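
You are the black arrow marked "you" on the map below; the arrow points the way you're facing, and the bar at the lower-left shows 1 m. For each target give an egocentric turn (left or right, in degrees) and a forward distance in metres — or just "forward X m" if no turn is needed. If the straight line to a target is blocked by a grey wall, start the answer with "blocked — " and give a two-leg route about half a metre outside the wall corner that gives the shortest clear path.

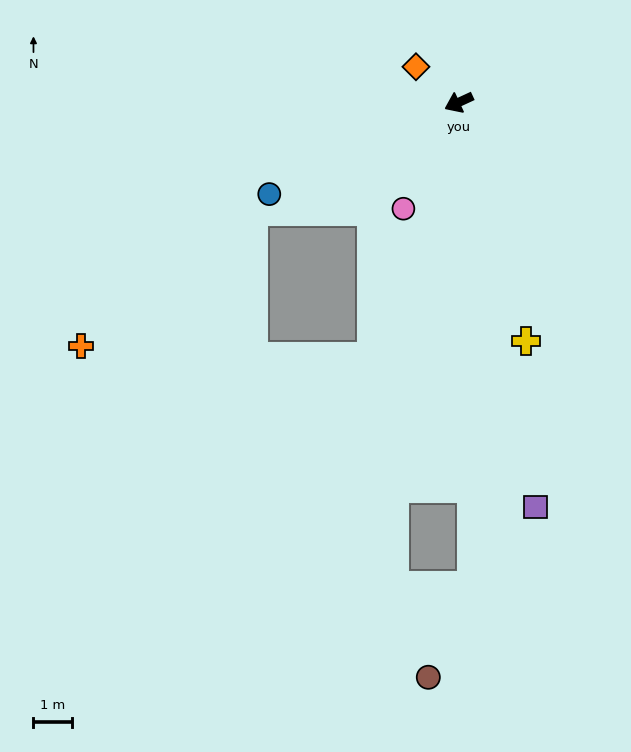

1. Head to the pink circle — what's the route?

turn left 38°, forward 3.1 m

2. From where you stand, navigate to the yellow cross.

turn left 81°, forward 6.5 m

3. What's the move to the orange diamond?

turn right 64°, forward 1.4 m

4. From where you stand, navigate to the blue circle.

forward 5.5 m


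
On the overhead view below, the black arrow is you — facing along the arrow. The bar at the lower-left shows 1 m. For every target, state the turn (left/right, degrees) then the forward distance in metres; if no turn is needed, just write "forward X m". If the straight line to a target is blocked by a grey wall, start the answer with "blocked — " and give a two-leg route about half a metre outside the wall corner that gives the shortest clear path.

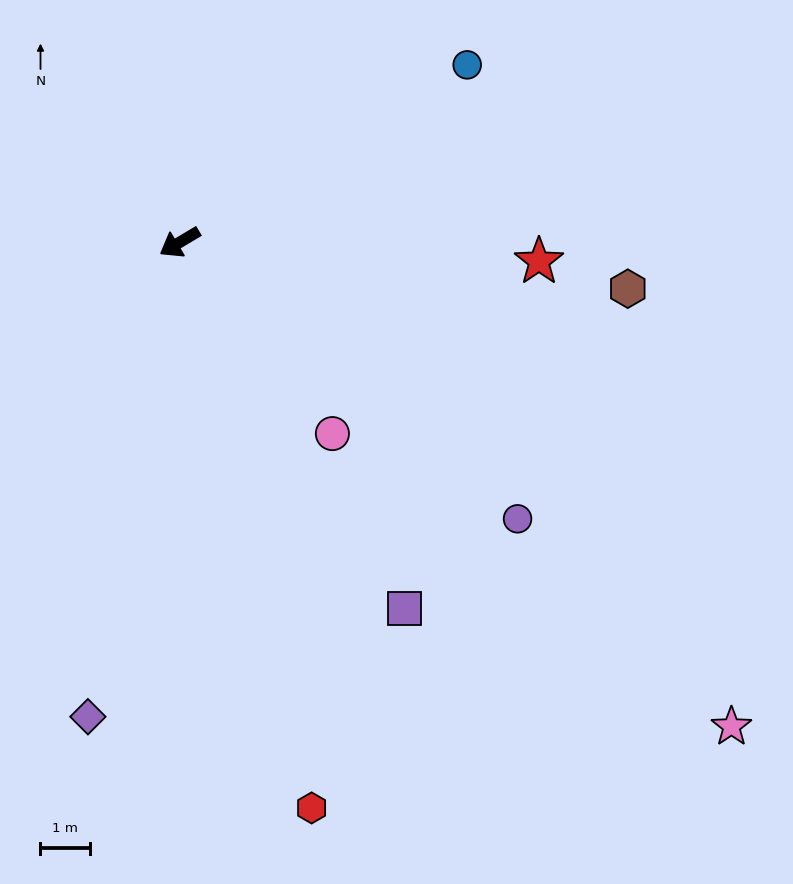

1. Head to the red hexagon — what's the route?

turn left 72°, forward 11.7 m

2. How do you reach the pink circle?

turn left 98°, forward 4.9 m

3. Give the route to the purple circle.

turn left 110°, forward 8.8 m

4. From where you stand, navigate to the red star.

turn left 146°, forward 7.3 m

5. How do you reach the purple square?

turn left 91°, forward 8.7 m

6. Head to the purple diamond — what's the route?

turn left 48°, forward 9.8 m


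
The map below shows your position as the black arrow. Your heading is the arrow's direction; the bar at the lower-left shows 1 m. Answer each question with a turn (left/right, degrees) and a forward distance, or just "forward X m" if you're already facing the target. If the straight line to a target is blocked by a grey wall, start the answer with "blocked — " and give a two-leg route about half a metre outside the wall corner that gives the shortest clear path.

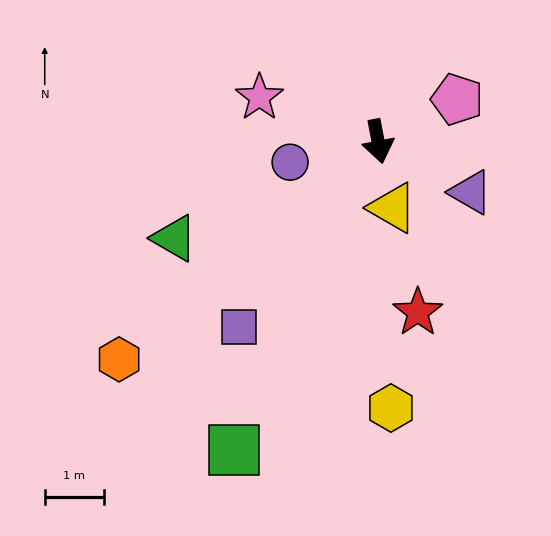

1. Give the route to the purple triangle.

turn left 50°, forward 1.8 m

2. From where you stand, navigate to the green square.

turn right 36°, forward 5.7 m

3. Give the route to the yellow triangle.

forward 1.1 m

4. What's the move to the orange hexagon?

turn right 61°, forward 5.7 m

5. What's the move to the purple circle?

turn right 88°, forward 1.5 m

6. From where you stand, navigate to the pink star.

turn right 121°, forward 2.1 m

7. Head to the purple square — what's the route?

turn right 48°, forward 3.9 m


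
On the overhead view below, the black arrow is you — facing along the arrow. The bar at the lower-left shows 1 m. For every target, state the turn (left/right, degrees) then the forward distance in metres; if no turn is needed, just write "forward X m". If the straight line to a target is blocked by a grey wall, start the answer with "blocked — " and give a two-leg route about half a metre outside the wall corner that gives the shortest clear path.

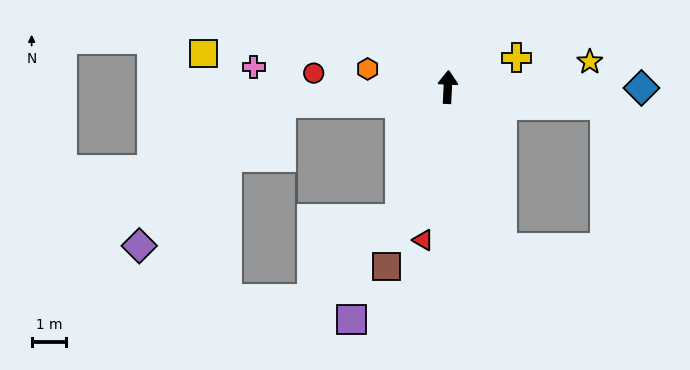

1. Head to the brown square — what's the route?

turn left 164°, forward 5.5 m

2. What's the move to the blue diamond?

turn right 88°, forward 5.6 m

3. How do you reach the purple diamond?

blocked — turn left 99°, forward 4.8 m, then turn left 39°, forward 5.8 m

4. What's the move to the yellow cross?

turn right 64°, forward 2.2 m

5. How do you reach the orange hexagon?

turn left 80°, forward 2.4 m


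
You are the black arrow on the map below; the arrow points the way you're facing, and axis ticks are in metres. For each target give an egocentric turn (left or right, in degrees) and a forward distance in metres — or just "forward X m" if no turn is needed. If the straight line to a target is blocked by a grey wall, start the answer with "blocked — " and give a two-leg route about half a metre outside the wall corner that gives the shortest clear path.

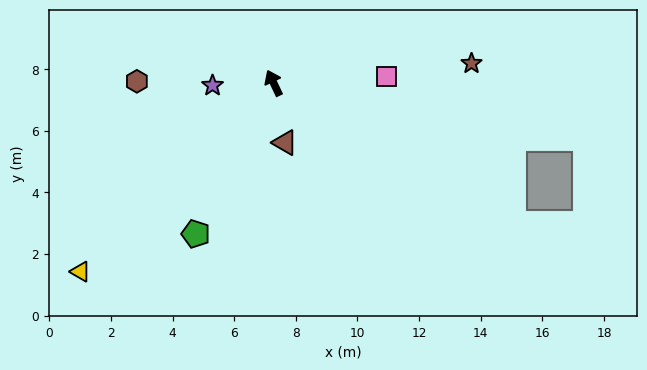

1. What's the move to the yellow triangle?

turn left 109°, forward 8.8 m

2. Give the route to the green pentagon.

turn left 127°, forward 5.5 m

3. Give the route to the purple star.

turn left 67°, forward 2.0 m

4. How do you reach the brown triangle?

turn left 165°, forward 2.0 m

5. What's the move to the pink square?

turn right 112°, forward 3.7 m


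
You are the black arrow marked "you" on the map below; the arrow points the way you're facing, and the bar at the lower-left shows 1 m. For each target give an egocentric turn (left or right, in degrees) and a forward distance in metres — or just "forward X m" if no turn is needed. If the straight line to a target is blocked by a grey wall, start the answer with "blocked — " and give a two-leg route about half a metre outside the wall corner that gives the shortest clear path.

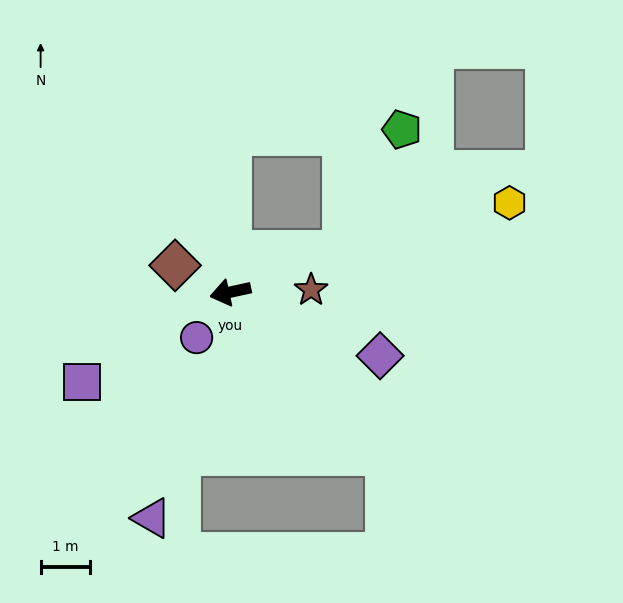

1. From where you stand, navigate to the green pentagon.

blocked — turn right 172°, forward 2.4 m, then turn left 44°, forward 2.7 m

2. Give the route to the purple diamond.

turn left 145°, forward 3.3 m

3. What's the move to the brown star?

turn left 169°, forward 1.6 m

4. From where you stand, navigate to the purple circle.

turn left 41°, forward 1.1 m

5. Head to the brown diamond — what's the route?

turn right 38°, forward 1.2 m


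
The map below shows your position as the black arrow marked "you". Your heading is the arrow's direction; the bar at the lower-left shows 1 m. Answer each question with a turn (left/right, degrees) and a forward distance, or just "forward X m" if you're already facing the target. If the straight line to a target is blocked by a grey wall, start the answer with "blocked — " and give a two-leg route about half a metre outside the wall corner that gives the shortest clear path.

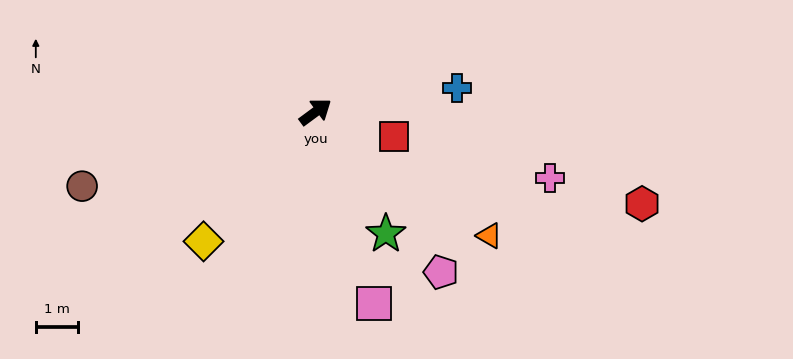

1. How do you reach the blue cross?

turn right 27°, forward 3.4 m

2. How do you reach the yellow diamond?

turn right 167°, forward 4.1 m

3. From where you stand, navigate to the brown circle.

turn left 161°, forward 5.9 m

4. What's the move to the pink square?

turn right 109°, forward 4.8 m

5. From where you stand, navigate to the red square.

turn right 54°, forward 2.0 m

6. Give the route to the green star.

turn right 96°, forward 3.4 m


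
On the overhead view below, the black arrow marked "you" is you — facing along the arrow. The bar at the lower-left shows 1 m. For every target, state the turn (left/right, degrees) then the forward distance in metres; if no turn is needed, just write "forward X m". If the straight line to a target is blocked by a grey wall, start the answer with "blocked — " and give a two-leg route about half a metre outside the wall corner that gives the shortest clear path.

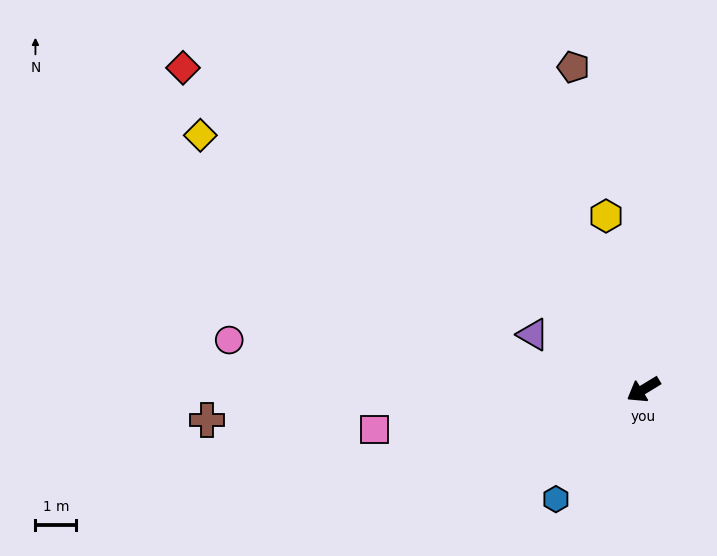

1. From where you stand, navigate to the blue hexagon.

turn left 20°, forward 3.4 m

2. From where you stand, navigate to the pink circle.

turn right 38°, forward 10.2 m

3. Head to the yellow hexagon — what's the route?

turn right 109°, forward 4.3 m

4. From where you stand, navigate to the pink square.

turn right 23°, forward 6.7 m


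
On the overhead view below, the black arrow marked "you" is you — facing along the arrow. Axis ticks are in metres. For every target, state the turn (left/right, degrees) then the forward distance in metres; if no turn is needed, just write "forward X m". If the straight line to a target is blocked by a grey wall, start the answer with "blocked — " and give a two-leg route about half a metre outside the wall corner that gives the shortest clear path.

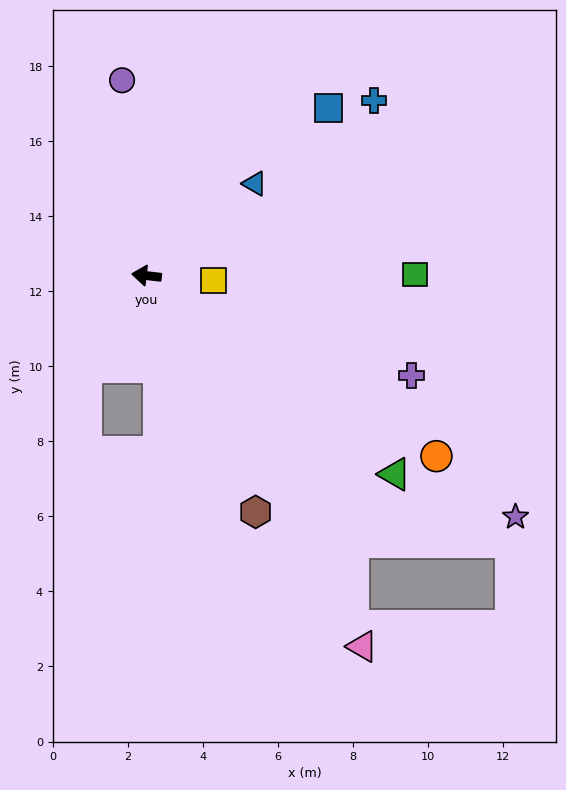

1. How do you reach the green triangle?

turn left 148°, forward 8.5 m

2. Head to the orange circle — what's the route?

turn left 155°, forward 9.1 m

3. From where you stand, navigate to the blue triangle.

turn right 133°, forward 3.8 m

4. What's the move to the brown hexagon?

turn left 121°, forward 6.9 m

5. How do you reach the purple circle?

turn right 76°, forward 5.2 m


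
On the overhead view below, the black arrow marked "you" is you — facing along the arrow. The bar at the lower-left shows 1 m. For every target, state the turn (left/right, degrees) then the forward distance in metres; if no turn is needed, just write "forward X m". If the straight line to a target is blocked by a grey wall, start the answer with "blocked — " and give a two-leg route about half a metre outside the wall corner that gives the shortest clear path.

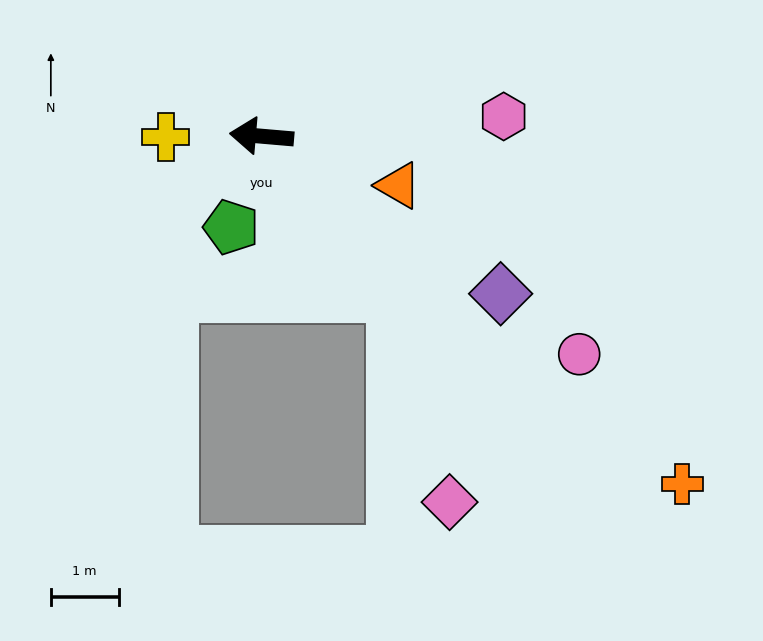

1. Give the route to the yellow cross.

turn left 5°, forward 1.4 m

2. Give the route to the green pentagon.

turn left 77°, forward 1.4 m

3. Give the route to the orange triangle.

turn left 165°, forward 2.1 m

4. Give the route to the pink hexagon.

turn right 170°, forward 3.6 m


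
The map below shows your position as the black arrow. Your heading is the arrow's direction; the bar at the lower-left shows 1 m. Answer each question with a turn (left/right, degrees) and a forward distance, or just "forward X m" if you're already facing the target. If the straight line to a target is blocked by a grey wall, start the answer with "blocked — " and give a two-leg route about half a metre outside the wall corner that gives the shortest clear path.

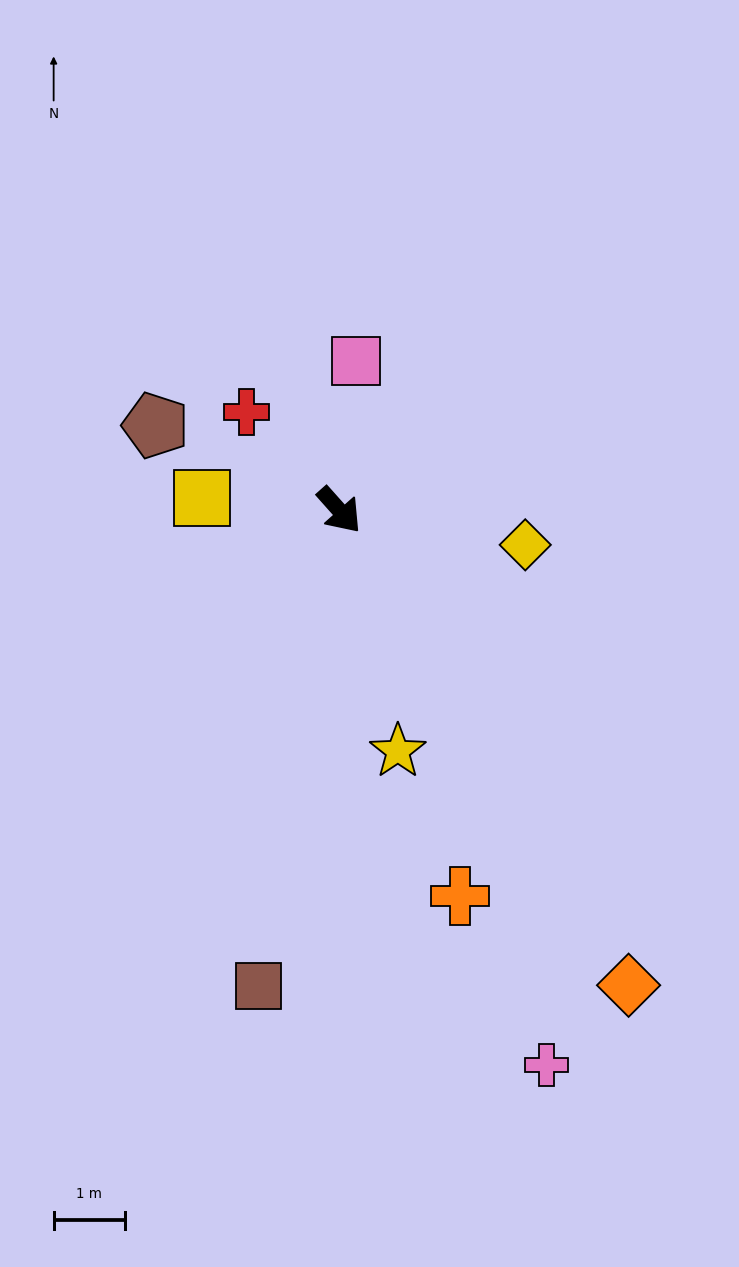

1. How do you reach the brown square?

turn right 51°, forward 6.8 m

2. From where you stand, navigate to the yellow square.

turn right 137°, forward 1.9 m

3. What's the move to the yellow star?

turn right 28°, forward 3.5 m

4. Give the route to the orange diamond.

turn right 10°, forward 7.8 m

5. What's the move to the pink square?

turn left 132°, forward 2.1 m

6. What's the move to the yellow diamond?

turn left 38°, forward 2.7 m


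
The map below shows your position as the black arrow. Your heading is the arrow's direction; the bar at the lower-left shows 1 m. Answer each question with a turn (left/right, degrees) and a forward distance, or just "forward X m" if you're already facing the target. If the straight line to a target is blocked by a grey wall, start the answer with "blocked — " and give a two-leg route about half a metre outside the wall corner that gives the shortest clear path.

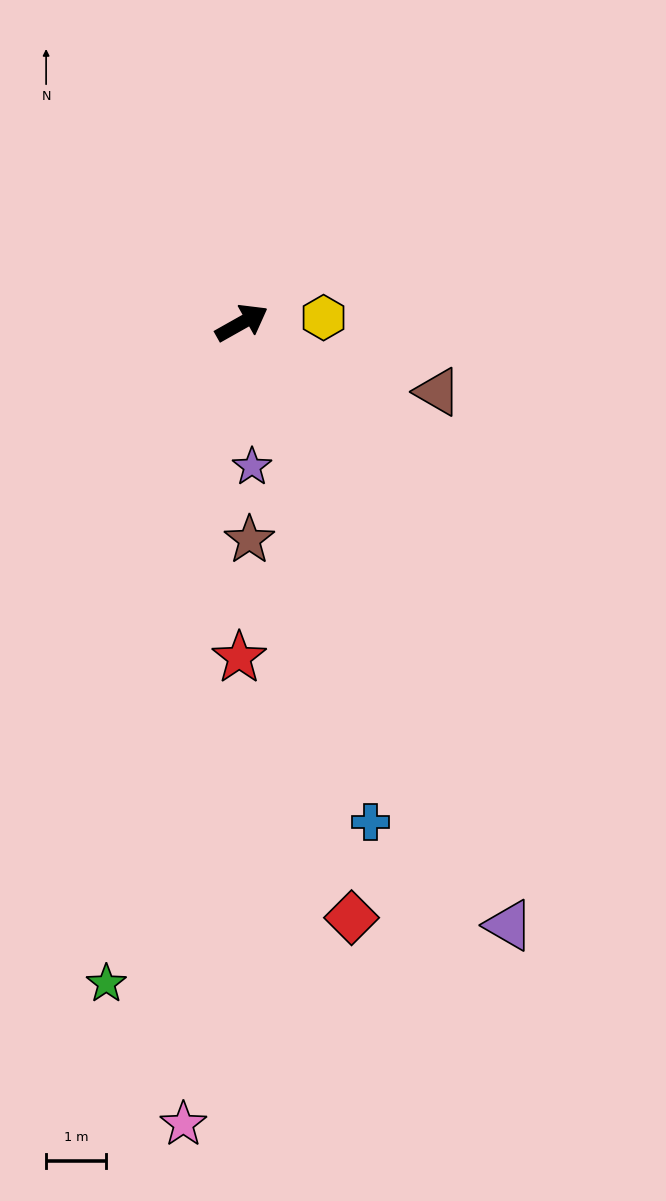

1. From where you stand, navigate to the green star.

turn right 131°, forward 11.3 m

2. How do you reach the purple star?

turn right 115°, forward 2.4 m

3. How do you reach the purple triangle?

turn right 95°, forward 11.0 m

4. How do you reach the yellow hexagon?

turn right 26°, forward 1.4 m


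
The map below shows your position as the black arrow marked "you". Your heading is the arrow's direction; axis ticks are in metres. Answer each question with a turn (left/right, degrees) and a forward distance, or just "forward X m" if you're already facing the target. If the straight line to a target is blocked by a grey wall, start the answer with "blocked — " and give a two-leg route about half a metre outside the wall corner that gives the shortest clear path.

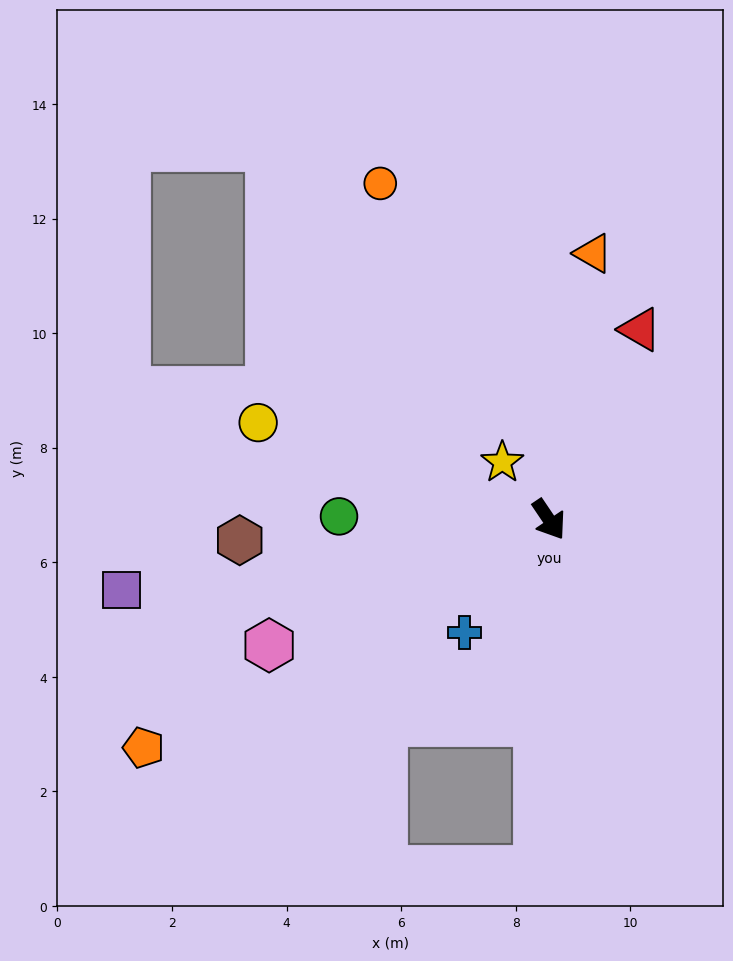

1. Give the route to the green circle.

turn right 125°, forward 3.7 m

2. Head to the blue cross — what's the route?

turn right 71°, forward 2.5 m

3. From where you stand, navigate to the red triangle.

turn left 120°, forward 3.7 m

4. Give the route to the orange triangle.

turn left 137°, forward 4.7 m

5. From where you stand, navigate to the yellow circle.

turn right 142°, forward 5.4 m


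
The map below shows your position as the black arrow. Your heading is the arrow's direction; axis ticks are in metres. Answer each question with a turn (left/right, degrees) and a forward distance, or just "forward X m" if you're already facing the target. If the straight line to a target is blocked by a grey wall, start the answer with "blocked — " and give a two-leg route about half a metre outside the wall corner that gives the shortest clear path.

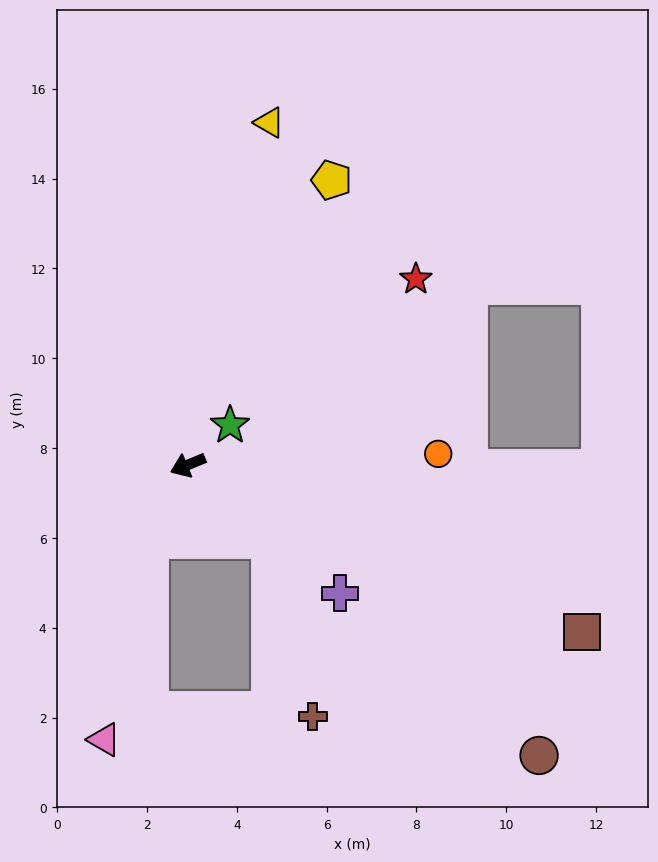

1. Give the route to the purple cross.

turn left 117°, forward 4.4 m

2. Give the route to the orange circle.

turn left 160°, forward 5.6 m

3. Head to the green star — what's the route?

turn right 159°, forward 1.3 m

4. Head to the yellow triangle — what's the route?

turn right 126°, forward 7.8 m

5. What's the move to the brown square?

turn left 134°, forward 9.5 m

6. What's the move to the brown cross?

blocked — turn left 115°, forward 2.5 m, then turn right 34°, forward 4.1 m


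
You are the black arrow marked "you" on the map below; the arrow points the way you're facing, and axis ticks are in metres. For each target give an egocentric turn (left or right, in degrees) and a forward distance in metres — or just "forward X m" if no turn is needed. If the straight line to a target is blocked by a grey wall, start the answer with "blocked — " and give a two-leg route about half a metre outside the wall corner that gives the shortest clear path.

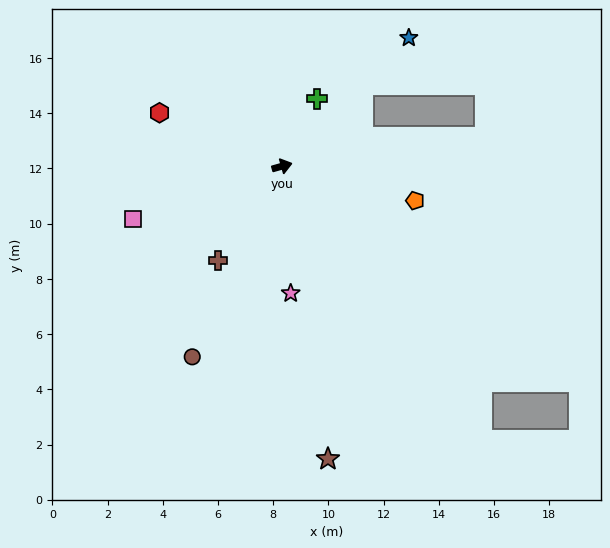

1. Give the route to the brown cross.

turn right 140°, forward 4.1 m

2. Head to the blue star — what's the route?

turn left 30°, forward 6.5 m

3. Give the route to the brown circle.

turn right 131°, forward 7.6 m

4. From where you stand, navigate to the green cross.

turn left 47°, forward 2.8 m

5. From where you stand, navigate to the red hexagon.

turn left 141°, forward 4.8 m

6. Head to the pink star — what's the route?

turn right 102°, forward 4.6 m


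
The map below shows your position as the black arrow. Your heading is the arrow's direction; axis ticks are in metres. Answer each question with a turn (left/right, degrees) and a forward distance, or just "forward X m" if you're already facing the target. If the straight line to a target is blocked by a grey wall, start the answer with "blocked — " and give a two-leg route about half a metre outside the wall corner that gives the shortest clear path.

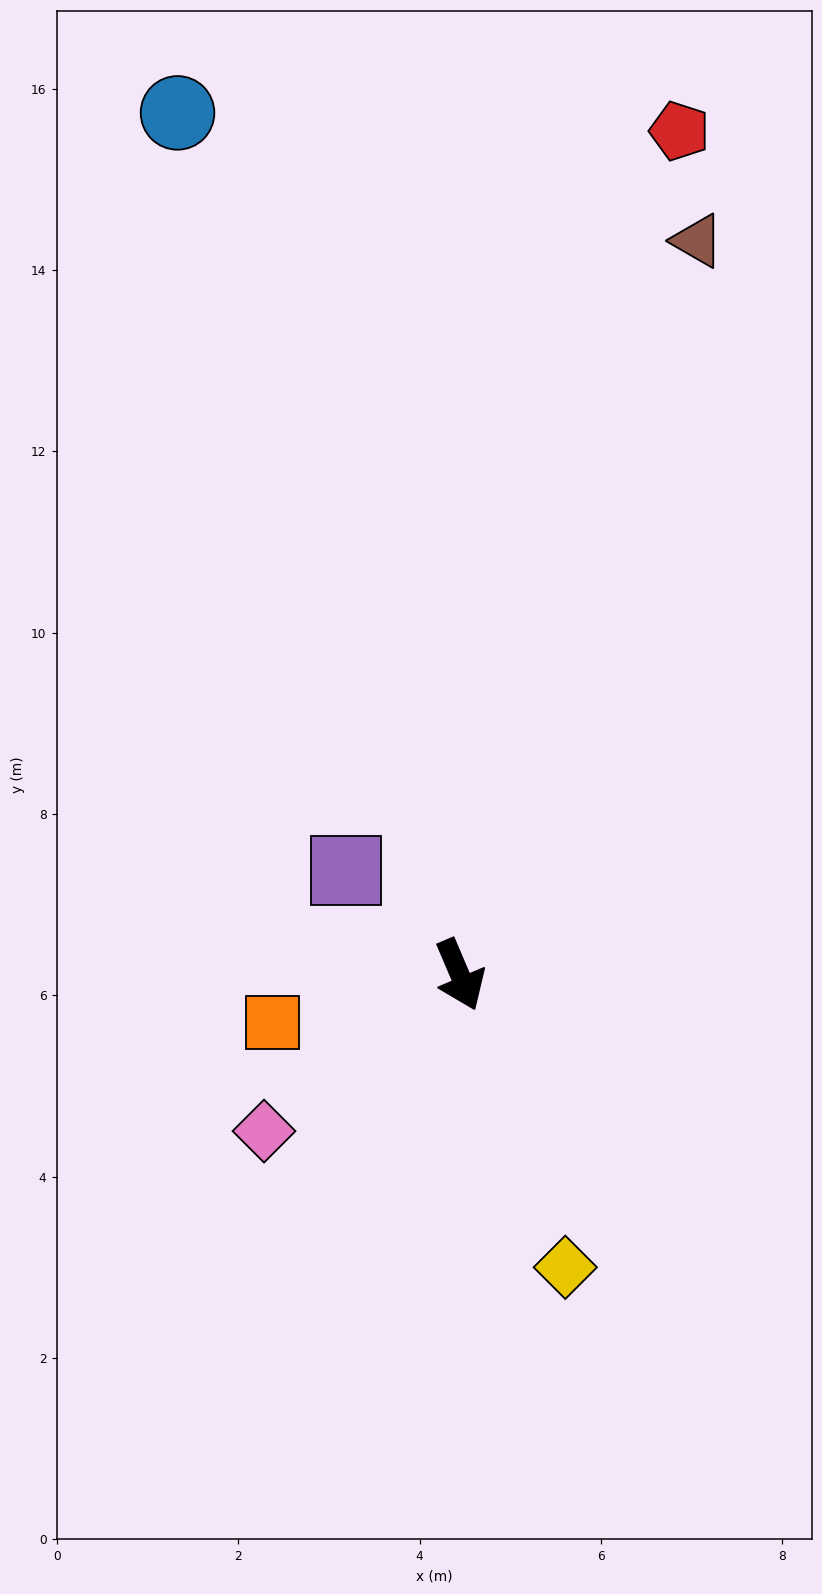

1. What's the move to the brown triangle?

turn left 139°, forward 8.5 m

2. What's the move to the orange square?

turn right 99°, forward 2.1 m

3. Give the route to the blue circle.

turn left 175°, forward 10.0 m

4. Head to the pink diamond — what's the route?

turn right 75°, forward 2.8 m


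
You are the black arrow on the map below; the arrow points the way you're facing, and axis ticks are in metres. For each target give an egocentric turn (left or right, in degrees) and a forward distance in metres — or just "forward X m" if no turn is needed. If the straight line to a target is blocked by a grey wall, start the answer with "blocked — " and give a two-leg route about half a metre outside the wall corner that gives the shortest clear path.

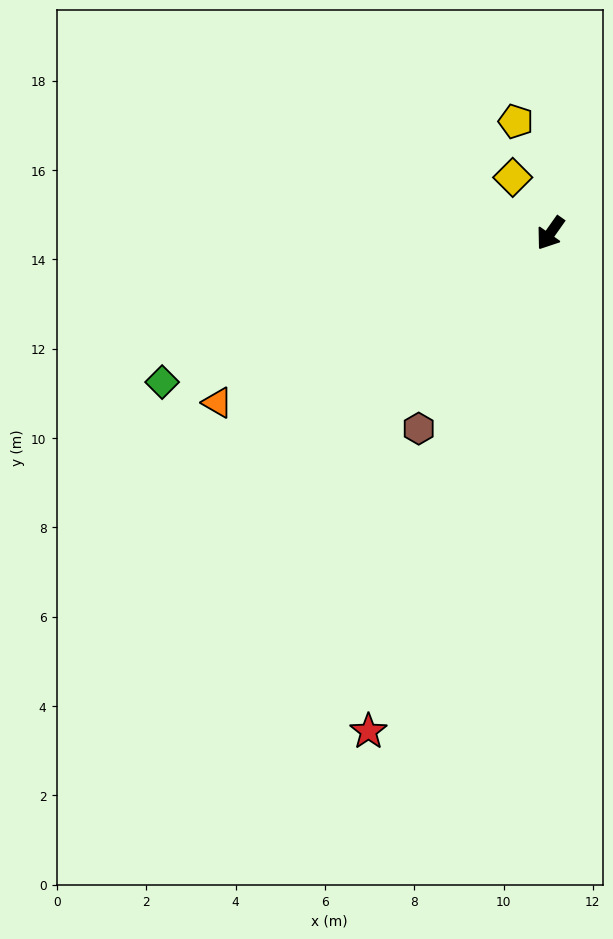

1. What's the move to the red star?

turn left 15°, forward 11.9 m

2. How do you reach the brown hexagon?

forward 5.3 m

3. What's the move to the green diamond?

turn right 34°, forward 9.3 m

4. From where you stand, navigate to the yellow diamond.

turn right 111°, forward 1.5 m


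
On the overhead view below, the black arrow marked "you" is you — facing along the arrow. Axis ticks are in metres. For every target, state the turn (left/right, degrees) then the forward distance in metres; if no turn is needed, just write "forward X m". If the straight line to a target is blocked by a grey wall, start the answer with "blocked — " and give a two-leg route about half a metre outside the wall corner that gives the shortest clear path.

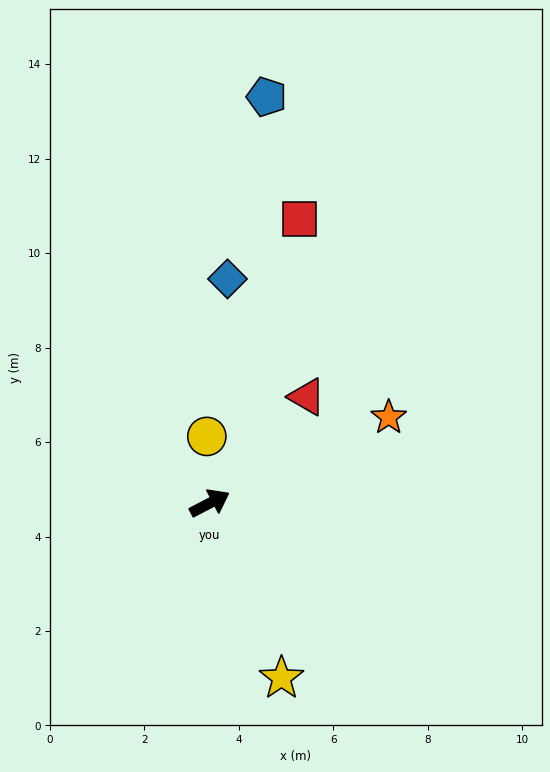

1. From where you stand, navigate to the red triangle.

turn left 20°, forward 3.0 m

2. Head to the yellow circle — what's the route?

turn left 65°, forward 1.4 m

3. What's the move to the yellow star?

turn right 95°, forward 4.0 m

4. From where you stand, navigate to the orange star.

forward 4.2 m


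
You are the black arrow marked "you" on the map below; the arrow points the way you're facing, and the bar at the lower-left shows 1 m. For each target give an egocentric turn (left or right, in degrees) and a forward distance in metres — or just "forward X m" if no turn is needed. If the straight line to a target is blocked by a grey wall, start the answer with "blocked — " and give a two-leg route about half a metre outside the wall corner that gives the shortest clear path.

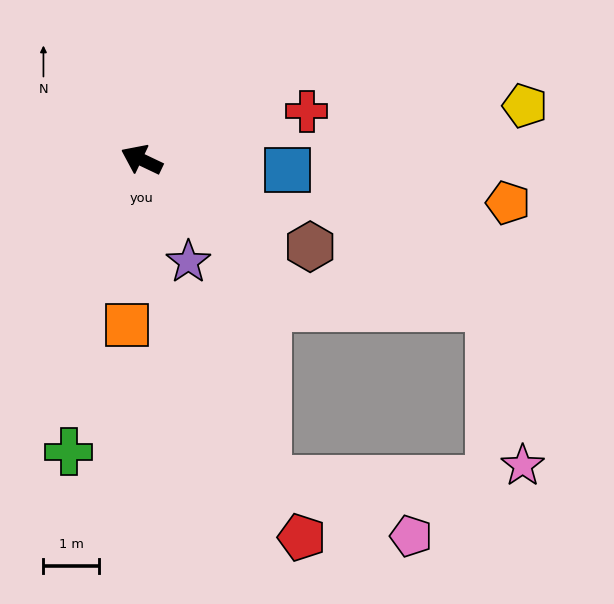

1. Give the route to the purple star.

turn left 140°, forward 2.0 m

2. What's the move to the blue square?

turn right 159°, forward 2.7 m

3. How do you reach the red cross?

turn right 138°, forward 3.1 m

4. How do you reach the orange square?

turn left 110°, forward 3.0 m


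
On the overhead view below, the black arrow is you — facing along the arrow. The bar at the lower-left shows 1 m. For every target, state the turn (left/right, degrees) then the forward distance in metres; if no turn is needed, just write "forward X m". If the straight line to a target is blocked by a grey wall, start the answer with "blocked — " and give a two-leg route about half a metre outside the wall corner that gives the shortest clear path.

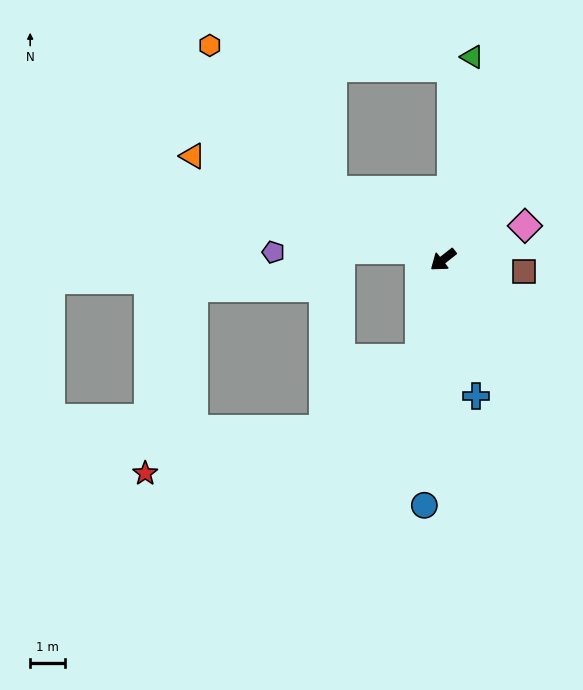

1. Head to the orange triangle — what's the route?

turn right 61°, forward 7.9 m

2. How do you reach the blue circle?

turn left 47°, forward 7.2 m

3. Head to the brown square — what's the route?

turn left 134°, forward 2.4 m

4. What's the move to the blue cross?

turn left 65°, forward 4.1 m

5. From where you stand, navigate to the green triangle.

turn right 136°, forward 6.0 m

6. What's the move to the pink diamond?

turn left 164°, forward 2.6 m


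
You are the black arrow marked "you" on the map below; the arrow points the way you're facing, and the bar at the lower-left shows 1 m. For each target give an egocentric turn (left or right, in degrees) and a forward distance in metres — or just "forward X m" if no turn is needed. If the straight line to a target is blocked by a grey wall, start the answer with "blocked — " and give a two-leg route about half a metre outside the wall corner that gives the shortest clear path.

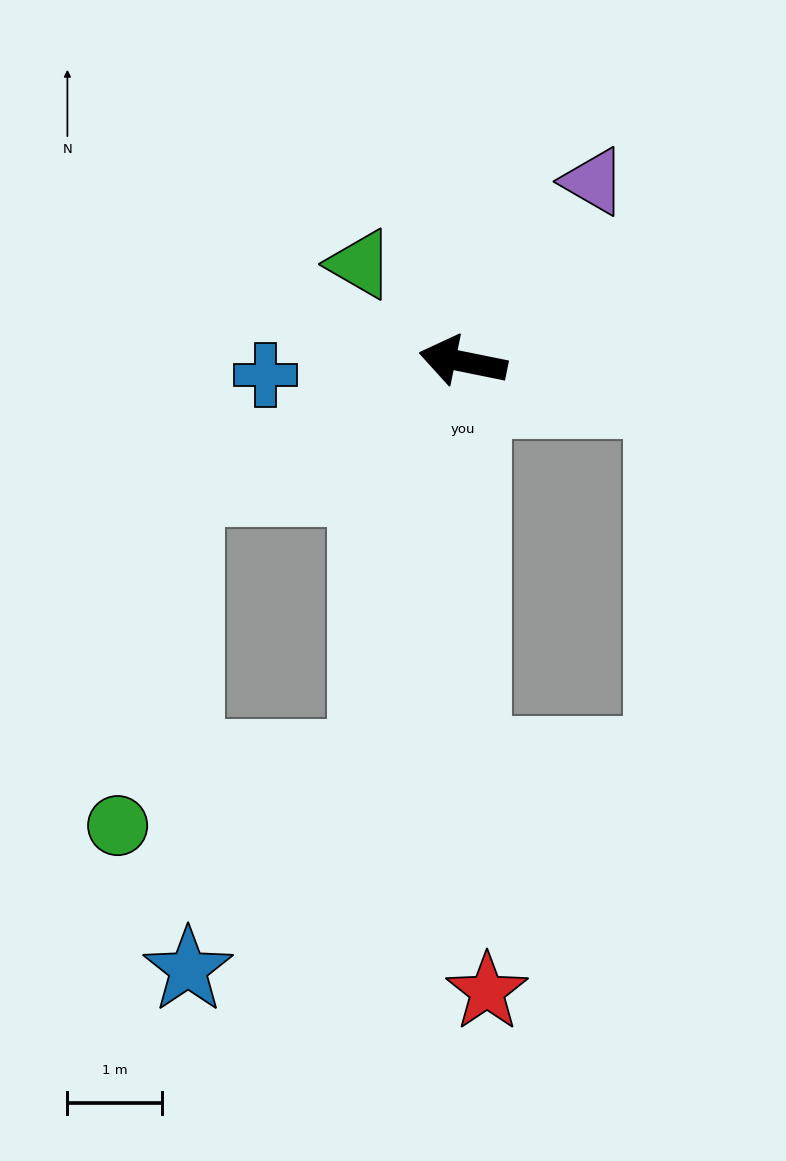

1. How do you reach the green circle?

blocked — turn left 35°, forward 3.2 m, then turn left 56°, forward 3.7 m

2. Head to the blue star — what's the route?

blocked — turn left 88°, forward 4.3 m, then turn right 27°, forward 2.9 m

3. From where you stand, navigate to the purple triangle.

turn right 114°, forward 2.3 m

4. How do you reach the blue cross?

turn left 15°, forward 2.1 m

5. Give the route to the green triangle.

turn right 32°, forward 1.5 m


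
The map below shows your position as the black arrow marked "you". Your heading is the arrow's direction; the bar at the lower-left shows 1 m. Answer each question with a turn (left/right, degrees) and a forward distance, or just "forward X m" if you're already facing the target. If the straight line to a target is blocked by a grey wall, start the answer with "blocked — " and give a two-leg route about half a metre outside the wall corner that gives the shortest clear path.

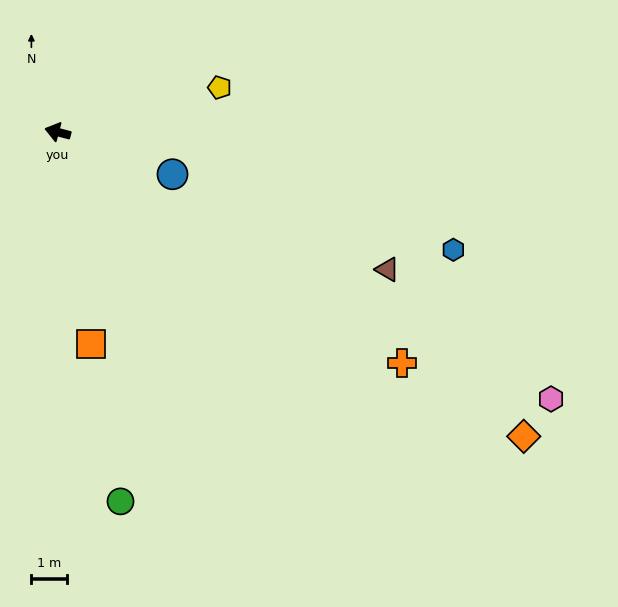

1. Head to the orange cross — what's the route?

turn left 161°, forward 11.7 m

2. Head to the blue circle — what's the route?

turn left 175°, forward 3.5 m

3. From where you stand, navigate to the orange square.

turn left 114°, forward 6.1 m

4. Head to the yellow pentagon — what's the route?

turn right 150°, forward 4.7 m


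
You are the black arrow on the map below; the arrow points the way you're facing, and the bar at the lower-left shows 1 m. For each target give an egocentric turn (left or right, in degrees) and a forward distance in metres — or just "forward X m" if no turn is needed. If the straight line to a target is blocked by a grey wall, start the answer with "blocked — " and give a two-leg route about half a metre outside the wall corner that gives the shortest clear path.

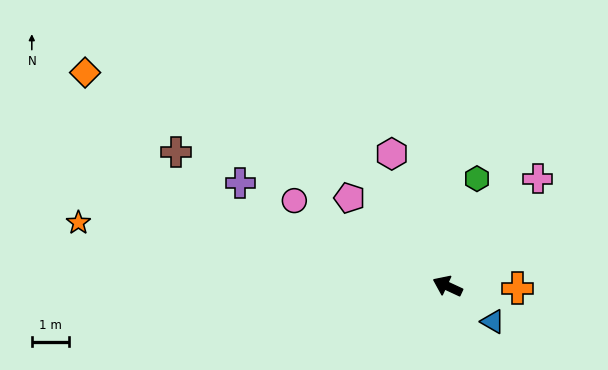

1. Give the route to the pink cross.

turn right 105°, forward 3.8 m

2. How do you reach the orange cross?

turn right 157°, forward 1.9 m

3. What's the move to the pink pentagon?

turn right 17°, forward 3.5 m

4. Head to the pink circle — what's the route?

turn right 4°, forward 4.7 m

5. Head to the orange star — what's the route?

turn left 15°, forward 10.1 m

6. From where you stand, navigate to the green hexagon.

turn right 80°, forward 3.0 m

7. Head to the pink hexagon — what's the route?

turn right 42°, forward 3.9 m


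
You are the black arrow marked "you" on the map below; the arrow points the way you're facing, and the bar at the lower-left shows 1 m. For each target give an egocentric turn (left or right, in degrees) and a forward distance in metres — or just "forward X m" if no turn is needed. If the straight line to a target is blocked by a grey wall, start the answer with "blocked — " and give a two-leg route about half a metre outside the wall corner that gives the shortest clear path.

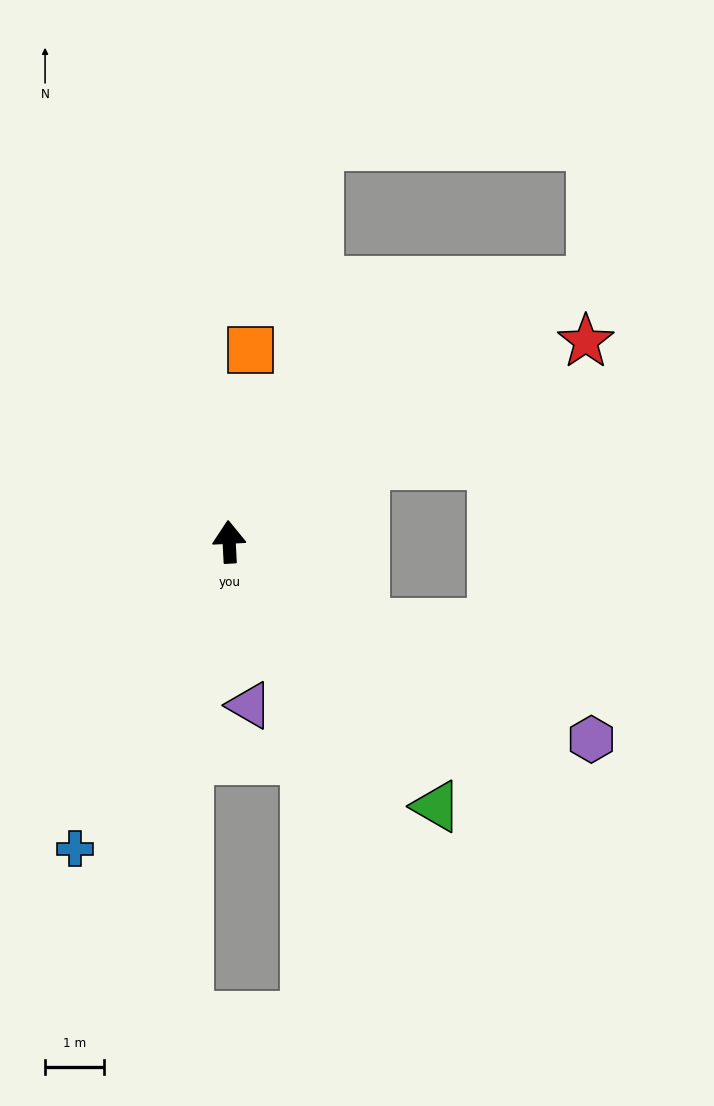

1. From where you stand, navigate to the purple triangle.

turn right 176°, forward 2.8 m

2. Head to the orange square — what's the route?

turn right 9°, forward 3.3 m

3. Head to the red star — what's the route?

turn right 64°, forward 6.9 m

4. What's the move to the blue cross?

turn left 150°, forward 5.8 m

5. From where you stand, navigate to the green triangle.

turn right 145°, forward 5.7 m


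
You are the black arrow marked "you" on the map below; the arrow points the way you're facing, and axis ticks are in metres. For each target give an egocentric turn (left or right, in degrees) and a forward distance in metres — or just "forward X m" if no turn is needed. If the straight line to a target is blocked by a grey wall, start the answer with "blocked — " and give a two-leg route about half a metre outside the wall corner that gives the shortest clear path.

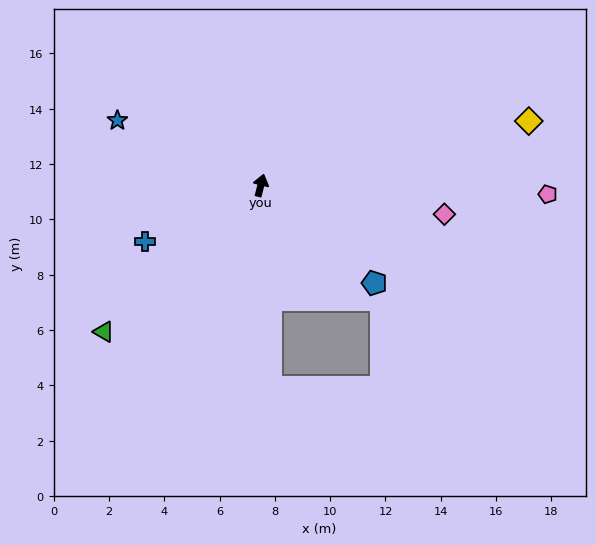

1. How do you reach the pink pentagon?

turn right 77°, forward 10.4 m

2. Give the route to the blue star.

turn left 80°, forward 5.7 m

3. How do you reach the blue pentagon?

turn right 116°, forward 5.4 m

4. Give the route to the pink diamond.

turn right 85°, forward 6.7 m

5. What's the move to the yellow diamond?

turn right 62°, forward 10.0 m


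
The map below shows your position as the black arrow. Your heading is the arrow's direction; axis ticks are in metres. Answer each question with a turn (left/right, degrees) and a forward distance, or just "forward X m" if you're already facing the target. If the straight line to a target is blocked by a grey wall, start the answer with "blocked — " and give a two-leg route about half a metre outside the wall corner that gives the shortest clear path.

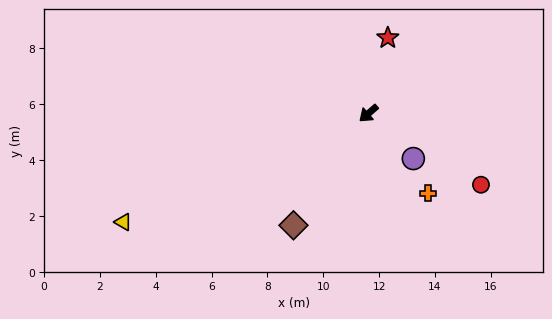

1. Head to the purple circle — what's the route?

turn left 94°, forward 2.3 m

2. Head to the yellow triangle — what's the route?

turn right 17°, forward 9.6 m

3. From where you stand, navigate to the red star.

turn right 145°, forward 2.8 m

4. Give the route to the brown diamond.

turn left 15°, forward 4.8 m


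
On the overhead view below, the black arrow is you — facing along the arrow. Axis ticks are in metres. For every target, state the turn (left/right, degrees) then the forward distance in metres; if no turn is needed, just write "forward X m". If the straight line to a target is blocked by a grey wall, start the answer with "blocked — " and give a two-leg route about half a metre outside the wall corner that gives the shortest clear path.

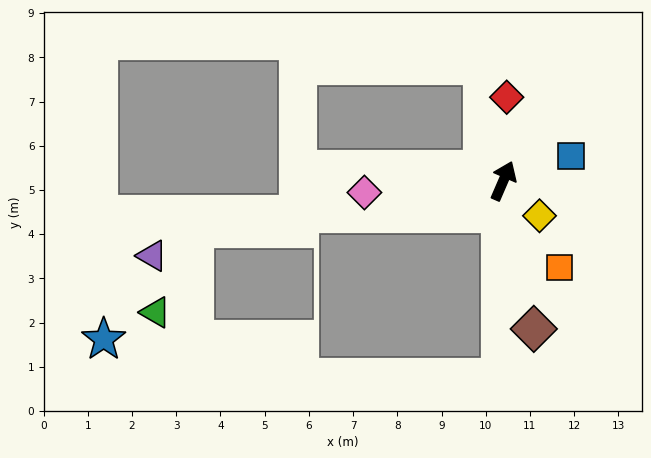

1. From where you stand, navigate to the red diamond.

turn left 21°, forward 1.9 m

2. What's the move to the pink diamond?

turn left 118°, forward 3.2 m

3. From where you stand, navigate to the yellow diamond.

turn right 111°, forward 1.1 m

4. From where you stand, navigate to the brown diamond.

turn right 145°, forward 3.4 m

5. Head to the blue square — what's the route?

turn right 47°, forward 1.6 m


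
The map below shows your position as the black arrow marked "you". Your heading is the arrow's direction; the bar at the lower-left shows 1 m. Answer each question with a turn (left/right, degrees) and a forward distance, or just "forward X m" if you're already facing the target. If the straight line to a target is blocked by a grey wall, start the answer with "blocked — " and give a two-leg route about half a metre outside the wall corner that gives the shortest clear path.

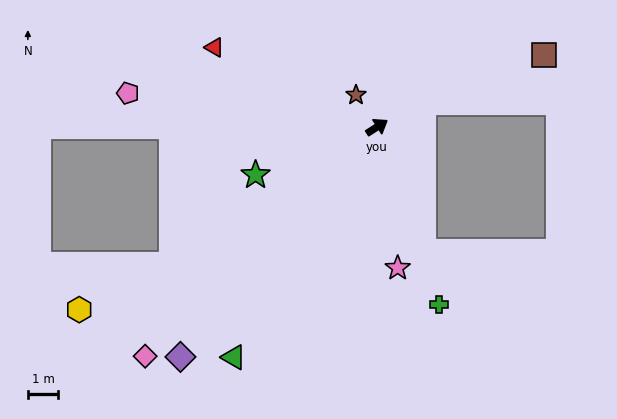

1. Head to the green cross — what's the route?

turn right 103°, forward 6.2 m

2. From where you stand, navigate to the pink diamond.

turn right 168°, forward 10.7 m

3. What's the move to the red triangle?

turn left 121°, forward 5.9 m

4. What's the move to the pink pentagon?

turn left 140°, forward 8.2 m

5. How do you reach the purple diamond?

turn right 163°, forward 9.9 m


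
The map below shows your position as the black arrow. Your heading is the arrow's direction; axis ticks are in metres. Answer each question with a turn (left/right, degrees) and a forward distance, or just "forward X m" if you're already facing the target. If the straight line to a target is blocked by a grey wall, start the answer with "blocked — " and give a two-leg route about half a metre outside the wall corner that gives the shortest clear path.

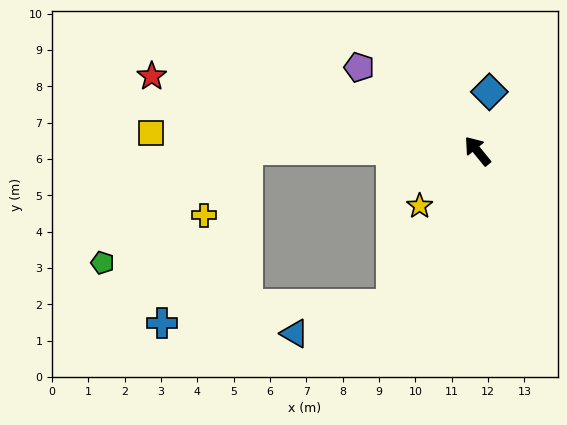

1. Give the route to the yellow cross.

blocked — turn left 50°, forward 6.3 m, then turn left 57°, forward 2.2 m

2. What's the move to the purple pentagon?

turn left 15°, forward 4.0 m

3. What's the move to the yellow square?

turn left 47°, forward 9.0 m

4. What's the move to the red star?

turn left 38°, forward 9.2 m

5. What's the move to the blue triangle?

blocked — turn left 112°, forward 4.8 m, then turn right 45°, forward 2.8 m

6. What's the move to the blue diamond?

turn right 51°, forward 1.7 m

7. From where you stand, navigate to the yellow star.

turn left 94°, forward 2.2 m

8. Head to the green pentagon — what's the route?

blocked — turn left 50°, forward 6.3 m, then turn left 39°, forward 5.1 m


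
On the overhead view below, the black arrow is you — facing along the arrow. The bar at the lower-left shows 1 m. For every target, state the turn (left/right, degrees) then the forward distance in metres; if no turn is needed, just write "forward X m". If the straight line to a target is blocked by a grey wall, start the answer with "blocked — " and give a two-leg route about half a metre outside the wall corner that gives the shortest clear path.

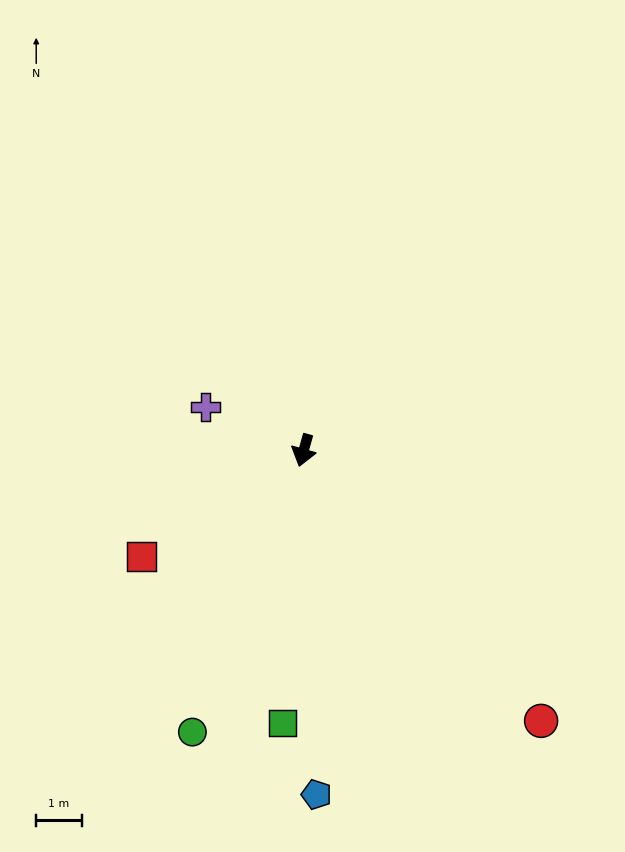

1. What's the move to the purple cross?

turn right 98°, forward 2.3 m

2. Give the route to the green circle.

turn right 6°, forward 6.6 m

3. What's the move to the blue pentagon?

turn left 18°, forward 7.5 m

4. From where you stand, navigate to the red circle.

turn left 57°, forward 7.9 m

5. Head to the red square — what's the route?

turn right 41°, forward 4.2 m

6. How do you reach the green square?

turn left 11°, forward 6.0 m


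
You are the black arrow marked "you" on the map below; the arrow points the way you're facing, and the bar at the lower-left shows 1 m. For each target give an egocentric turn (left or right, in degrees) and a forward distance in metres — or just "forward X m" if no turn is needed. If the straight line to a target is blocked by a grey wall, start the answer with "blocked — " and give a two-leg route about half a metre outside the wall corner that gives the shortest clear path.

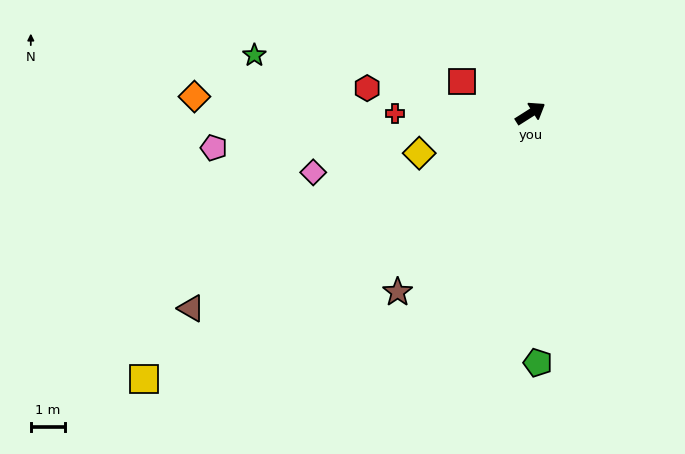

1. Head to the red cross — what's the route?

turn left 148°, forward 4.0 m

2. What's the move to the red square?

turn left 123°, forward 2.2 m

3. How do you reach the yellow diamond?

turn left 167°, forward 3.5 m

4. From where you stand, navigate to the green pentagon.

turn right 121°, forward 7.4 m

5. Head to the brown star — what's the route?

turn right 159°, forward 6.6 m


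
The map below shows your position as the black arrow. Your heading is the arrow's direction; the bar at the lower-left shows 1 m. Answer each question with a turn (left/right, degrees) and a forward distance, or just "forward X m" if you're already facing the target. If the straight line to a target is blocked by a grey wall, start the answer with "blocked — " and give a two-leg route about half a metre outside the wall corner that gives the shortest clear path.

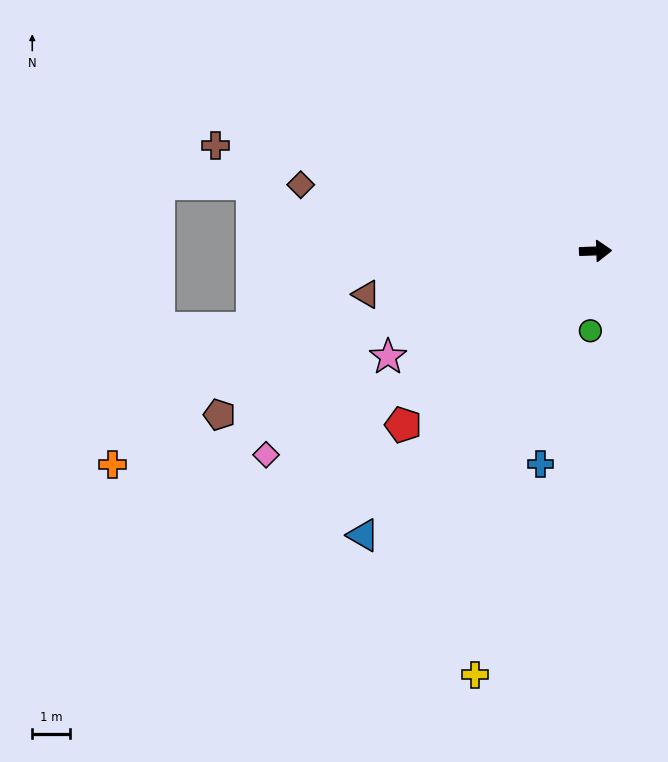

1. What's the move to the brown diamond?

turn left 165°, forward 7.9 m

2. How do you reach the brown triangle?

turn right 171°, forward 6.1 m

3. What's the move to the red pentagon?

turn right 140°, forward 6.8 m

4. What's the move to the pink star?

turn right 155°, forward 6.1 m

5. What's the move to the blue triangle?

turn right 131°, forward 9.6 m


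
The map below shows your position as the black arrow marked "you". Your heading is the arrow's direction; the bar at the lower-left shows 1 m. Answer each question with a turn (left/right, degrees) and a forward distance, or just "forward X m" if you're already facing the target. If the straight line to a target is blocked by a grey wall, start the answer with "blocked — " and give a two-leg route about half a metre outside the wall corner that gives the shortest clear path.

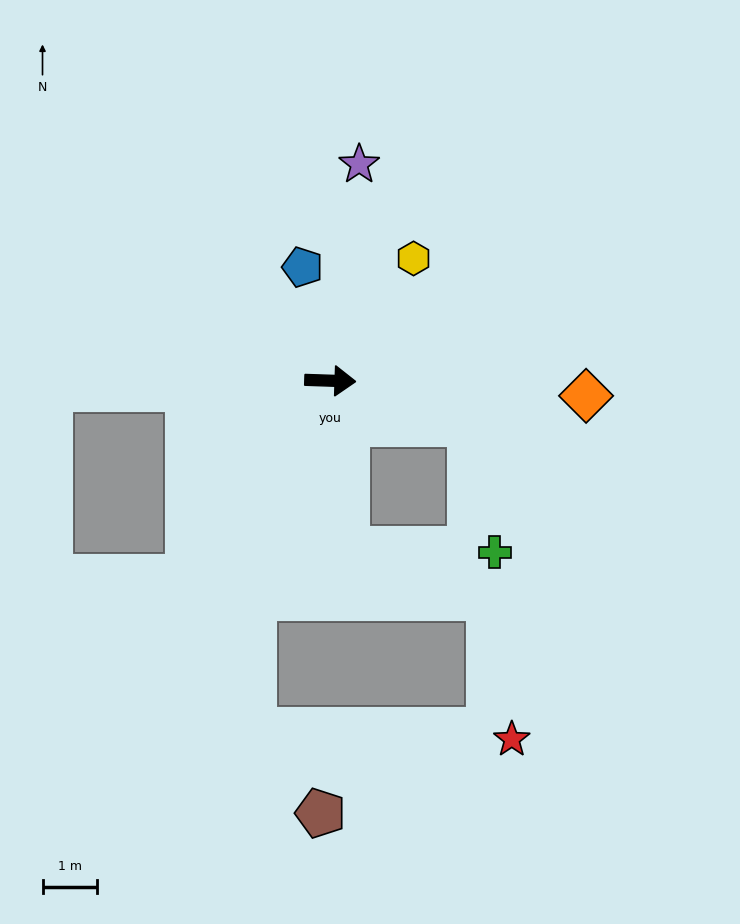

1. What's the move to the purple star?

turn left 84°, forward 4.0 m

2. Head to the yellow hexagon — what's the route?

turn left 58°, forward 2.7 m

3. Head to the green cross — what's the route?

blocked — turn right 15°, forward 2.7 m, then turn right 62°, forward 2.4 m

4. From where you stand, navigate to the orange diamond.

forward 4.7 m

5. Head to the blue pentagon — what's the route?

turn left 106°, forward 2.2 m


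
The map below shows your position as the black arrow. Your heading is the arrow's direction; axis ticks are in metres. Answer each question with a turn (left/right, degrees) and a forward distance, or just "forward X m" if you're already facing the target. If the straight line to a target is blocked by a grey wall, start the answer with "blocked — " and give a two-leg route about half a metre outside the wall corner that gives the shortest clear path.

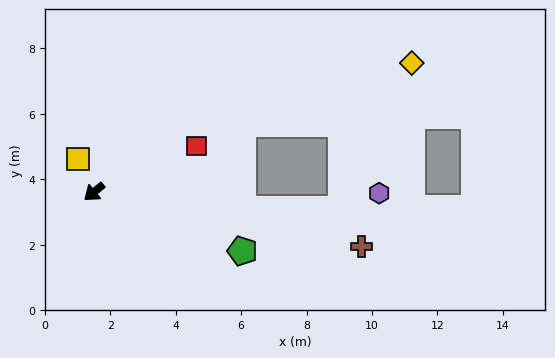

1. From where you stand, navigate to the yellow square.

turn right 104°, forward 1.1 m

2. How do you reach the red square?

turn left 165°, forward 3.4 m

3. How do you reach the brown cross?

turn left 129°, forward 8.3 m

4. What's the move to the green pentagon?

turn left 119°, forward 4.9 m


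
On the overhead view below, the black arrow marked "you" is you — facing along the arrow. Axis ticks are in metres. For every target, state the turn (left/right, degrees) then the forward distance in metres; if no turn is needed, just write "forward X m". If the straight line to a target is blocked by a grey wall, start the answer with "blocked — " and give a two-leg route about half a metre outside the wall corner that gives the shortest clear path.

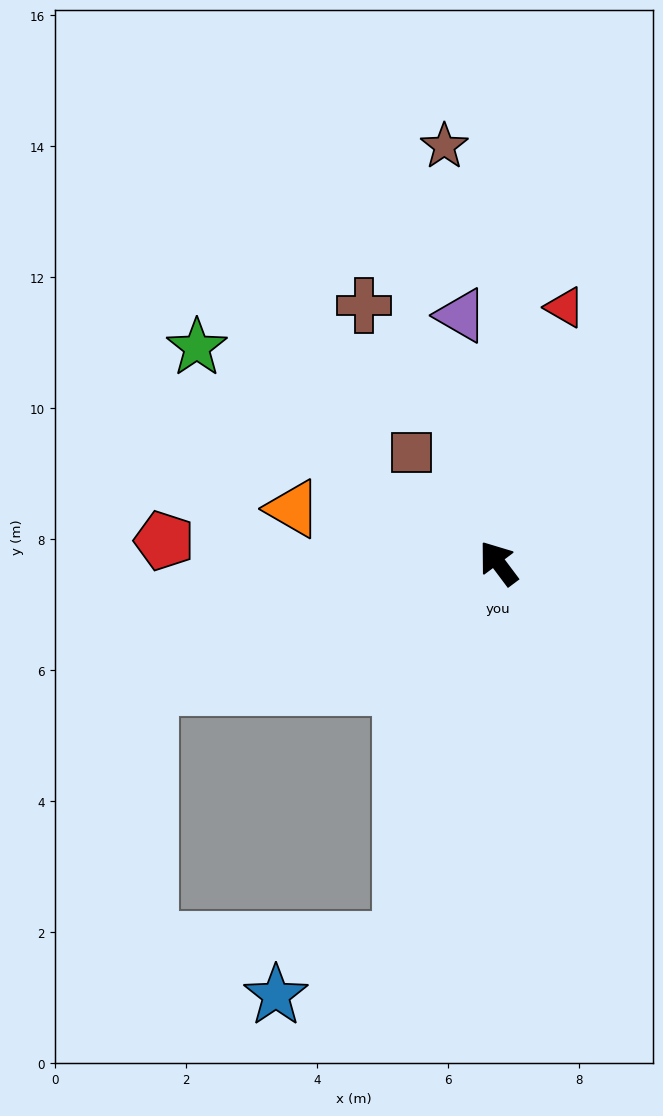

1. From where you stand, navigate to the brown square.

forward 2.2 m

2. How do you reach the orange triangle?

turn left 38°, forward 3.2 m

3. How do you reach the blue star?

blocked — turn left 129°, forward 5.9 m, then turn right 52°, forward 2.1 m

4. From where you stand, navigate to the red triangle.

turn right 51°, forward 4.0 m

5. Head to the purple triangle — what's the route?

turn right 28°, forward 3.8 m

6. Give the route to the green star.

turn left 18°, forward 5.7 m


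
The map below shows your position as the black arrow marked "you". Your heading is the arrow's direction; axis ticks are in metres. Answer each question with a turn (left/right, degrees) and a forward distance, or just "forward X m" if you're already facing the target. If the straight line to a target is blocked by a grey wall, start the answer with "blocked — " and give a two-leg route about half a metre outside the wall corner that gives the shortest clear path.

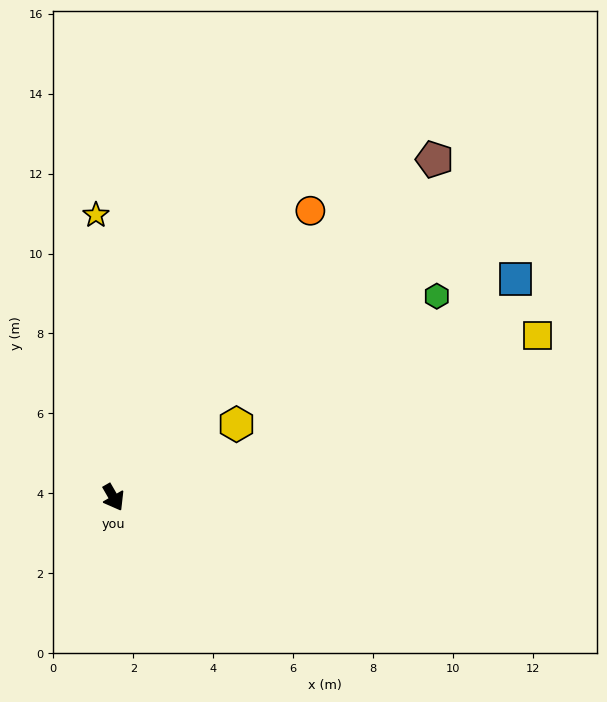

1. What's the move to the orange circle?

turn left 116°, forward 8.7 m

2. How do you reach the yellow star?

turn left 154°, forward 7.1 m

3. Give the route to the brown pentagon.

turn left 107°, forward 11.7 m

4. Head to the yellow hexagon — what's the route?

turn left 91°, forward 3.6 m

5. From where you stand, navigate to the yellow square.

turn left 81°, forward 11.4 m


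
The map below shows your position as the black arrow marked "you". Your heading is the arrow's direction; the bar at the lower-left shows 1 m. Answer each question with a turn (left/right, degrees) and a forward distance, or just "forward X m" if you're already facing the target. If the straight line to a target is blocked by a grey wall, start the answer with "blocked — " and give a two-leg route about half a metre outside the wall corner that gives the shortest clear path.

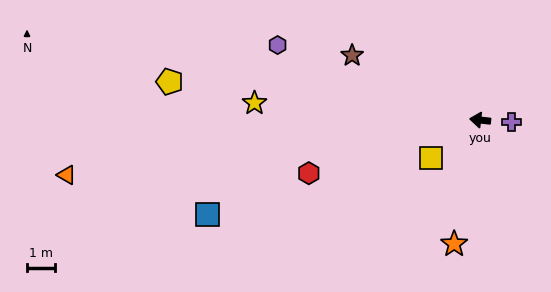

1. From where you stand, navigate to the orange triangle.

turn left 14°, forward 14.7 m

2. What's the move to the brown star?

turn right 20°, forward 5.1 m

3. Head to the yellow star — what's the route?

turn left 2°, forward 8.0 m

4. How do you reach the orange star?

turn left 85°, forward 4.5 m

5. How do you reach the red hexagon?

turn left 24°, forward 6.3 m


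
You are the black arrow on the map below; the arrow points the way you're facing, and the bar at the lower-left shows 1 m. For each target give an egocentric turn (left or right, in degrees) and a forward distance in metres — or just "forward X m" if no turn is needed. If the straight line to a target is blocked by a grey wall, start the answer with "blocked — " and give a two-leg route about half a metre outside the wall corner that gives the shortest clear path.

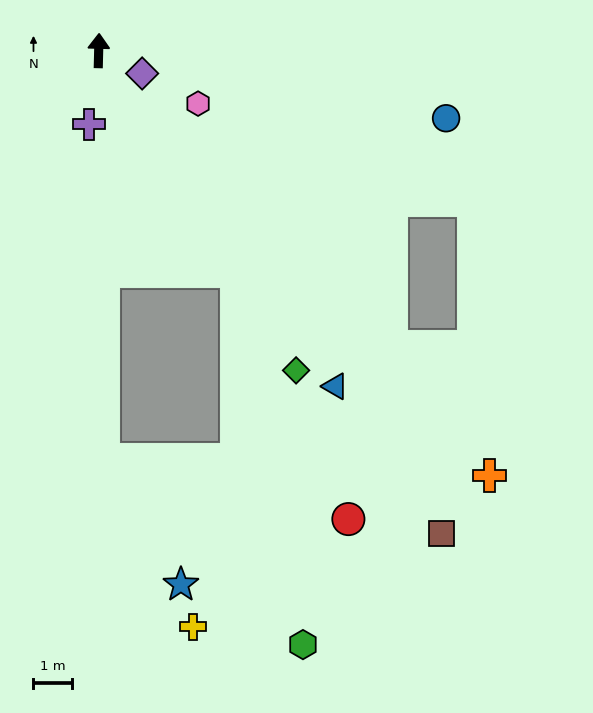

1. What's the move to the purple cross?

turn left 174°, forward 1.9 m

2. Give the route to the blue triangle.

turn right 143°, forward 10.8 m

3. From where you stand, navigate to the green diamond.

turn right 147°, forward 9.8 m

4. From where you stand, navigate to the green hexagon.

blocked — turn right 147°, forward 6.8 m, then turn right 21°, forward 9.9 m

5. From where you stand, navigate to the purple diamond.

turn right 116°, forward 1.3 m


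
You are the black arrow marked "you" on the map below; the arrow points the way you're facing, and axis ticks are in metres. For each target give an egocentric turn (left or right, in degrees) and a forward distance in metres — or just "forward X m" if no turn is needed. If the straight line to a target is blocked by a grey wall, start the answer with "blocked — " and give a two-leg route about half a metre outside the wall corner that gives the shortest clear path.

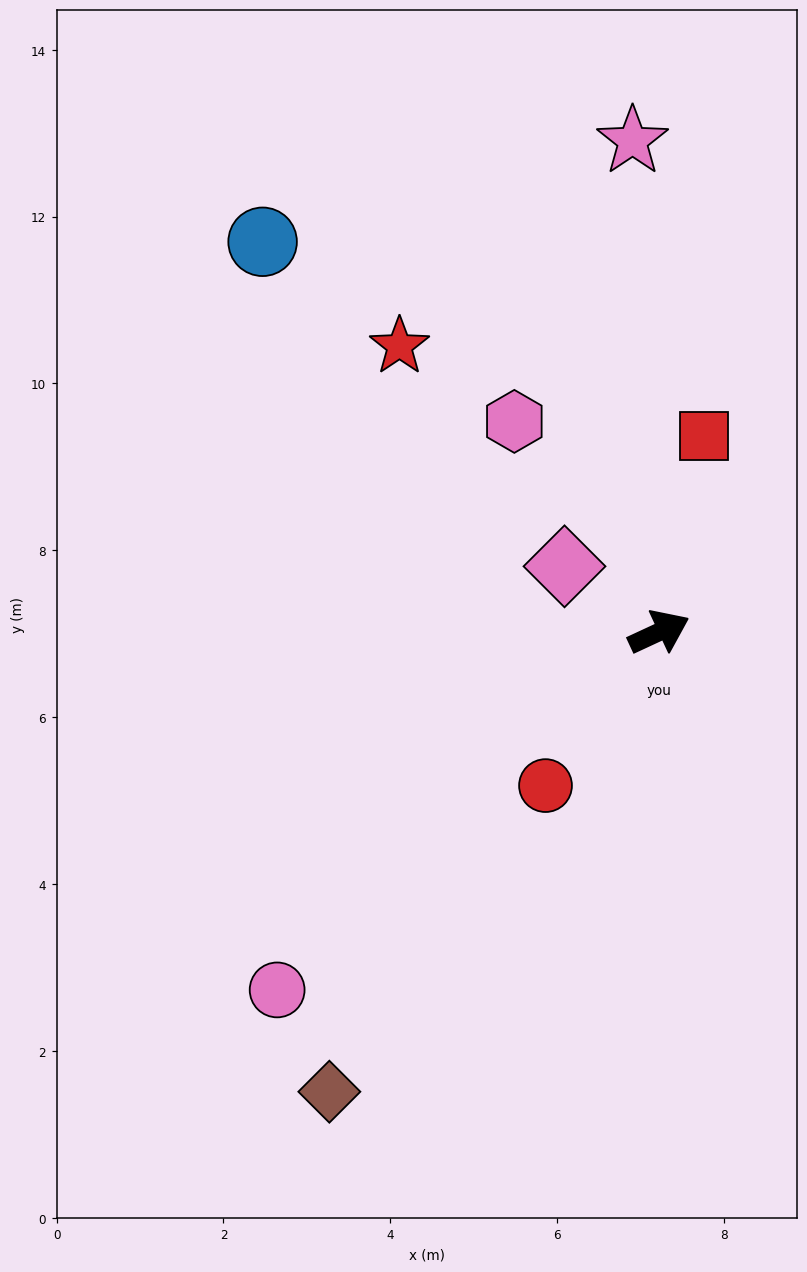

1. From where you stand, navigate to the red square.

turn left 52°, forward 2.4 m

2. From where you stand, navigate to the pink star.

turn left 68°, forward 5.9 m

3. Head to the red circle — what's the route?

turn right 151°, forward 2.3 m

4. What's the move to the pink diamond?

turn left 120°, forward 1.4 m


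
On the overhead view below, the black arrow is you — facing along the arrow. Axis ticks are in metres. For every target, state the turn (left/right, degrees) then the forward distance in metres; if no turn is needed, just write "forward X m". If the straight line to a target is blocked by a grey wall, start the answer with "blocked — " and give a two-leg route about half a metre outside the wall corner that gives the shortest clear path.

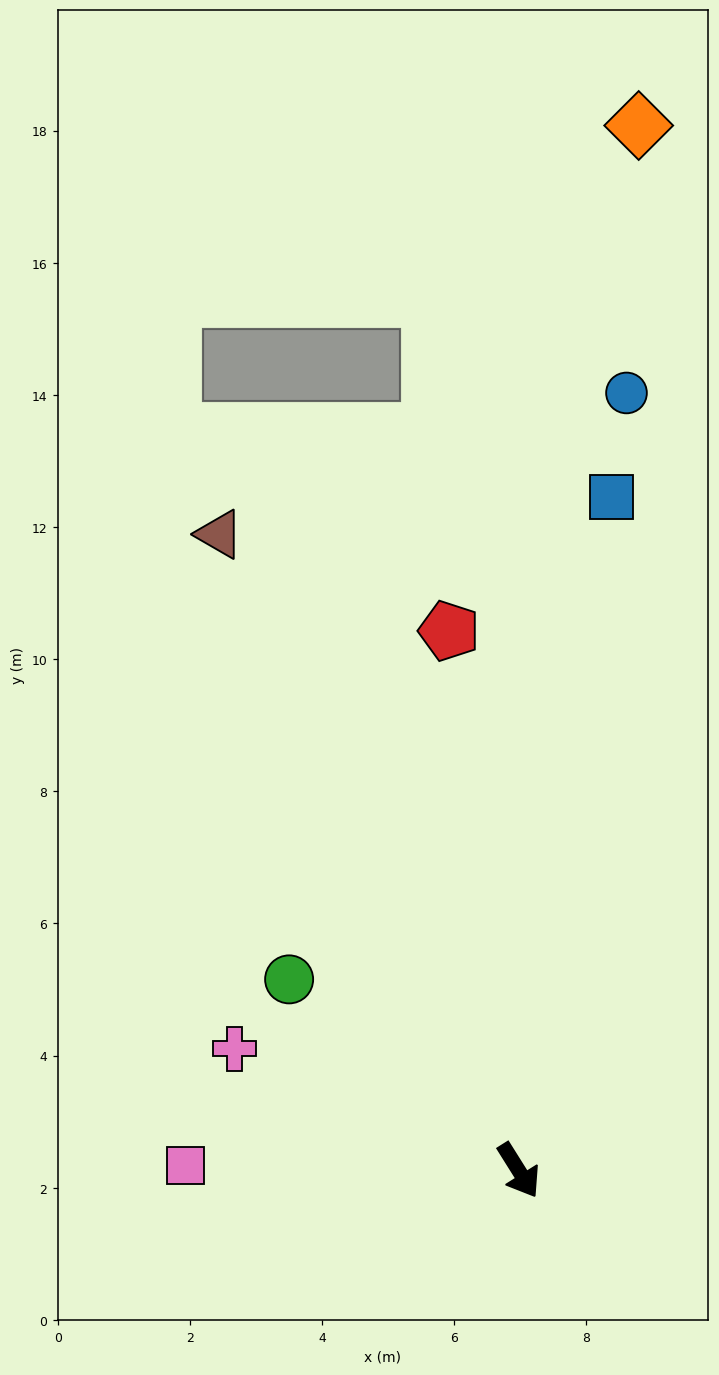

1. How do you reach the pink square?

turn right 123°, forward 5.0 m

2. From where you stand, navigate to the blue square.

turn left 140°, forward 10.3 m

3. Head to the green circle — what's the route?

turn right 162°, forward 4.5 m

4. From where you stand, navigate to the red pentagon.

turn left 155°, forward 8.2 m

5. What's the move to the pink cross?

turn right 145°, forward 4.7 m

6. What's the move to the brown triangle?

turn left 173°, forward 10.6 m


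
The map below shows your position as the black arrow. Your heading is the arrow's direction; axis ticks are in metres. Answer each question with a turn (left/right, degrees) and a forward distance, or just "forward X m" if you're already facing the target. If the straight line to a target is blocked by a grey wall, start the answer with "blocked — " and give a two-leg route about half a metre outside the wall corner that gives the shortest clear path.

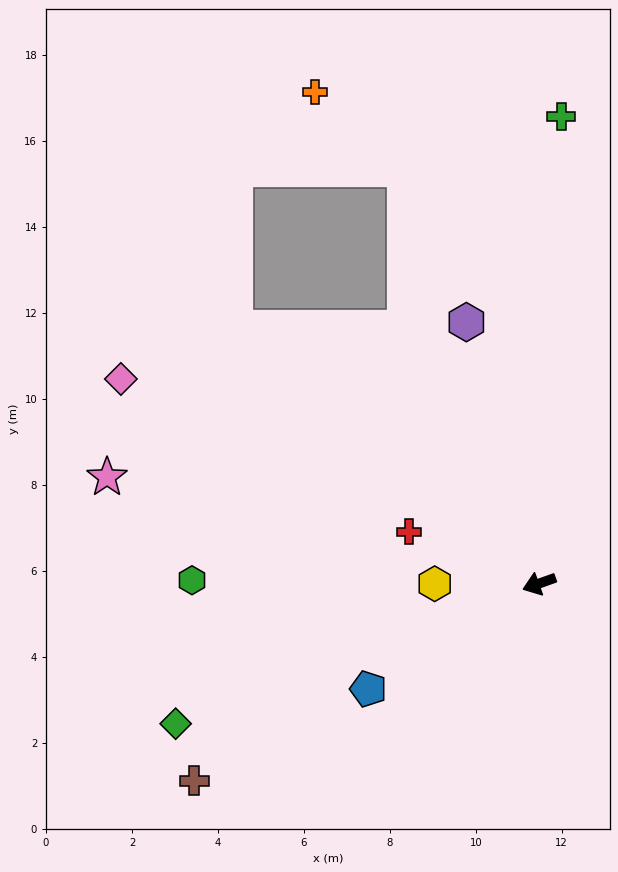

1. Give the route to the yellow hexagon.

turn right 20°, forward 2.4 m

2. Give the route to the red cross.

turn right 41°, forward 3.3 m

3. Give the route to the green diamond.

forward 9.1 m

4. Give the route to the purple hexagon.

turn right 94°, forward 6.3 m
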